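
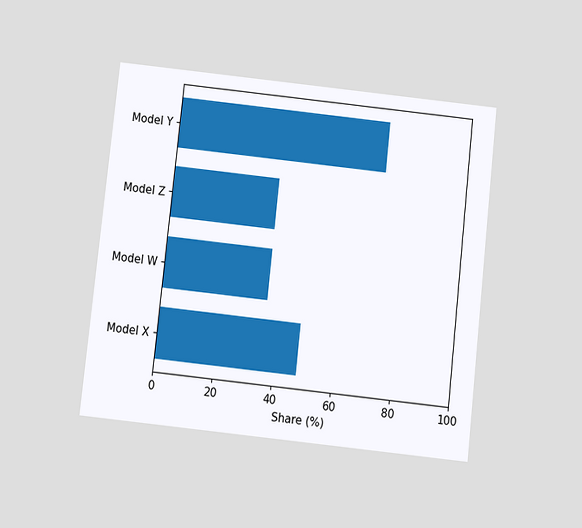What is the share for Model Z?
The chart is tilted about 6° clockwise and viewed slightly from below. Reading along the chart's x-axis, the Model Z bar reaches 36%.

36%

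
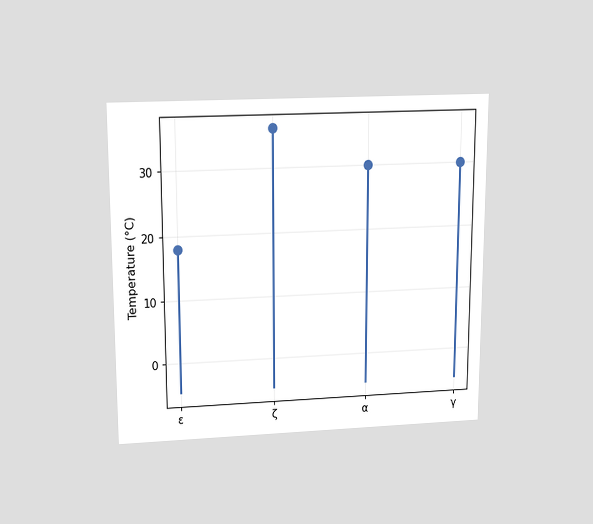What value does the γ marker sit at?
The chart is viewed slightly from above. The γ marker sits at 30°C.

30°C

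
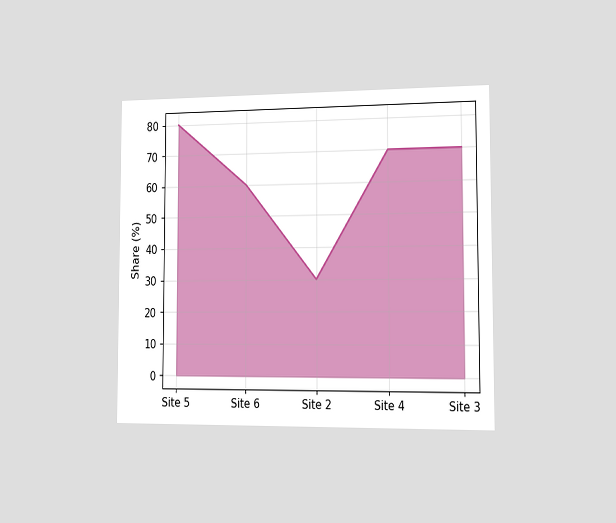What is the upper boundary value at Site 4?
The chart is viewed slightly from the right. At Site 4 the upper boundary is at 70%.

70%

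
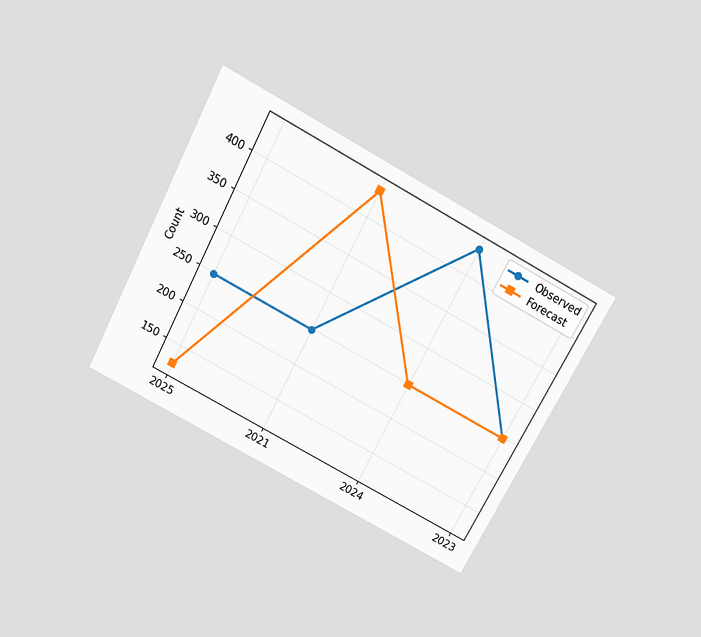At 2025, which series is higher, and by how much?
Observed, by 124

The chart is tilted about 28° clockwise and viewed slightly from above. At 2025, Observed sits above the other line by 124.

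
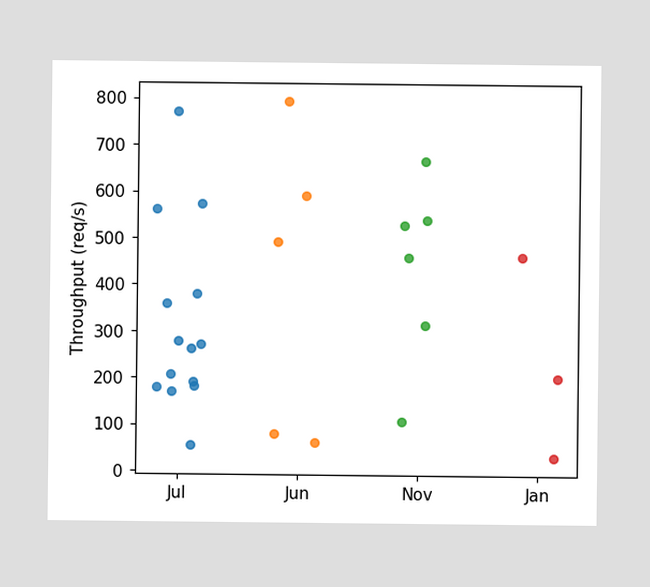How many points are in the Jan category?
3

Counting the markers in the Jan column gives 3.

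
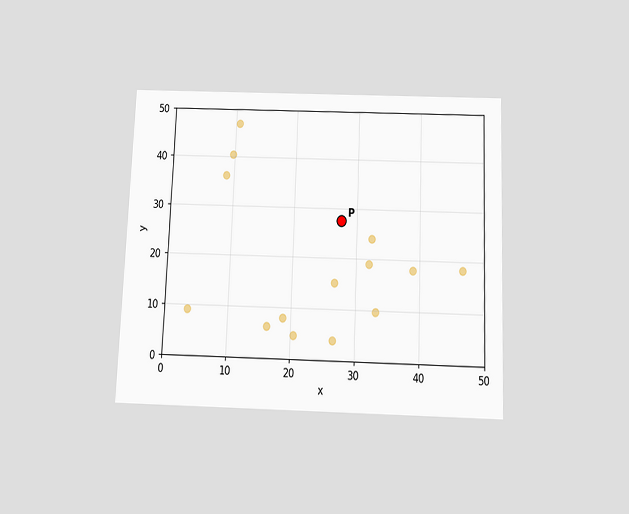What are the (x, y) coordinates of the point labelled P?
The chart is tilted about 2° clockwise and viewed slightly from below. Following the gridlines from P to each axis, P sits at (27.5, 27.5).

(27.5, 27.5)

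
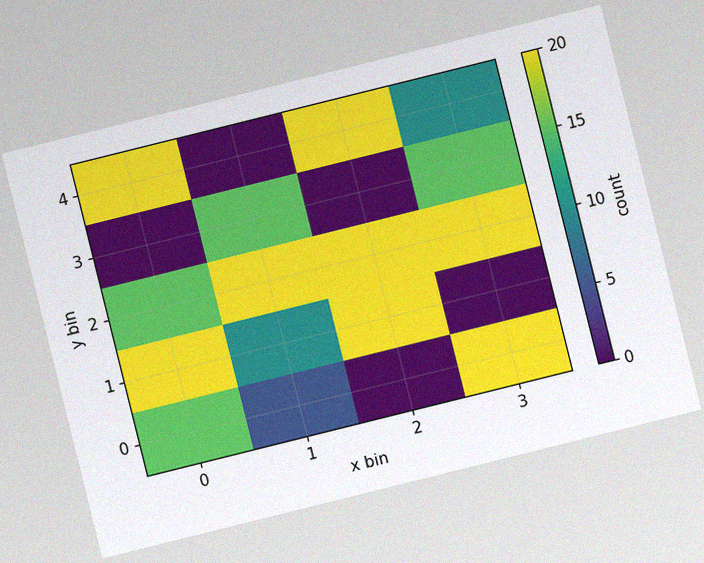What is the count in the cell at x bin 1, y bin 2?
20

The chart is tilted about 14° counter-clockwise, with some photo noise. Matching the cell (1, 2) against the colorbar gives 20.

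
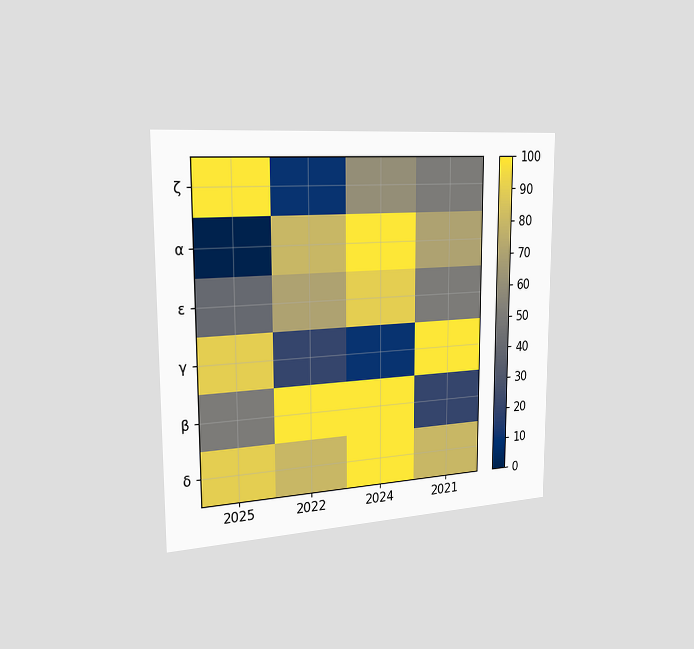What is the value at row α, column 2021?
The chart is viewed slightly from the left. Matching cell (α, 2021) against the colorbar gives 70.

70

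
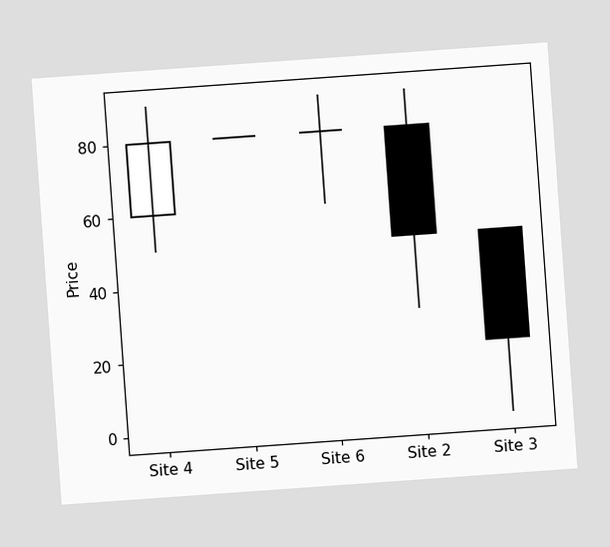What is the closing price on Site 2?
The chart is tilted about 4° counter-clockwise. The Site 2 candle closes at 50.

50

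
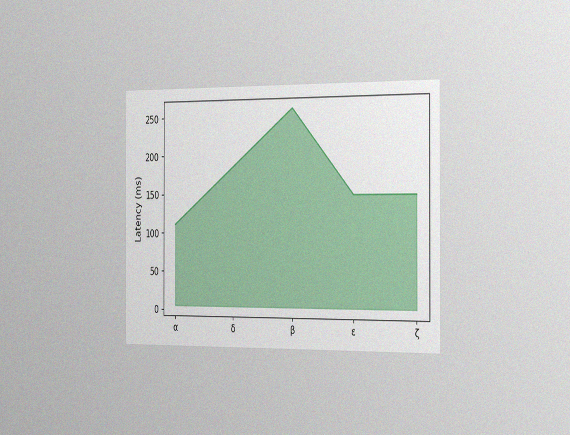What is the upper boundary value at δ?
The chart is viewed slightly from the right, with some photo noise. At δ the upper boundary is at 185ms.

185ms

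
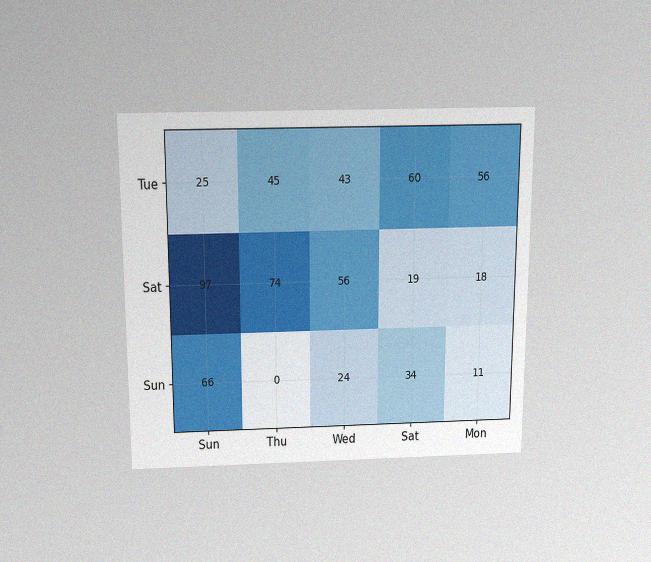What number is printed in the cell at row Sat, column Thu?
74

The chart is viewed slightly from above, with some photo noise. The (Sat, Thu) cell reads 74.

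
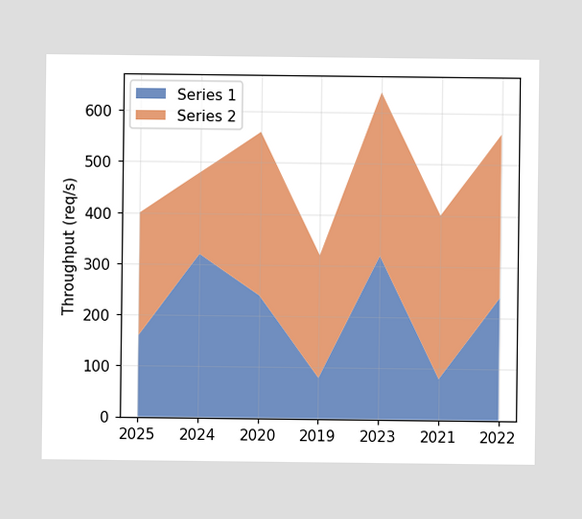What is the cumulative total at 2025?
The stacked total at 2025 reaches 400req/s.

400req/s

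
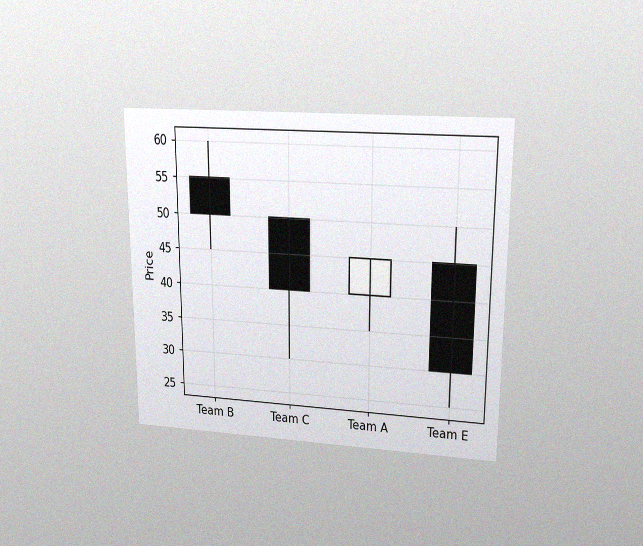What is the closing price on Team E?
30

The chart is viewed at a slight angle, with some photo noise. The Team E candle closes at 30.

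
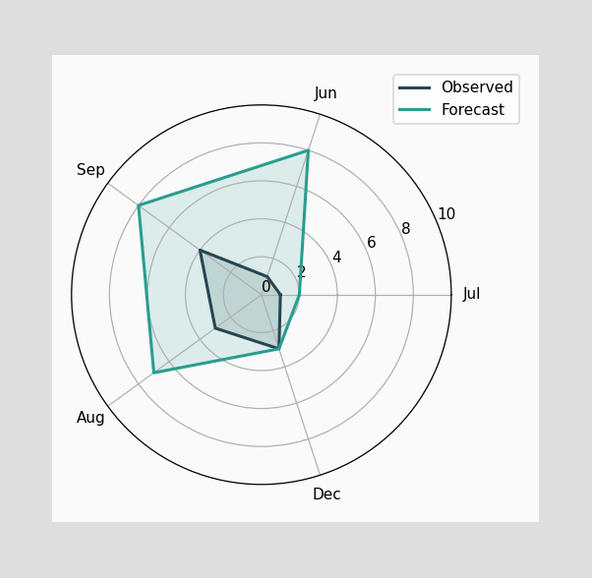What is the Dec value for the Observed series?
3

On the Dec axis, Observed reaches 3.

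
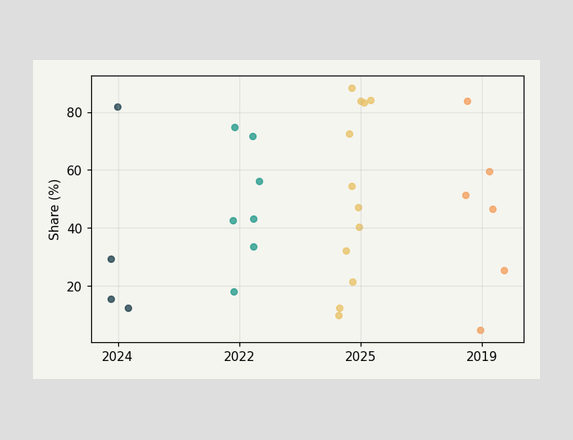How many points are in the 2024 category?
4

Counting the markers in the 2024 column gives 4.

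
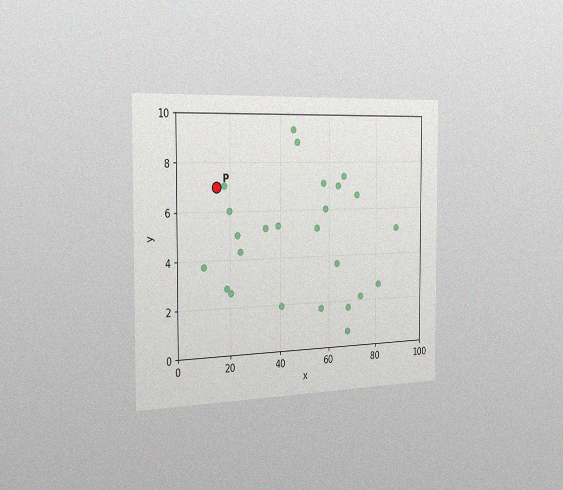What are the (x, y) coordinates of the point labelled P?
The chart is viewed slightly from the left, with some photo noise. Following the gridlines from P to each axis, P sits at (15, 7).

(15, 7)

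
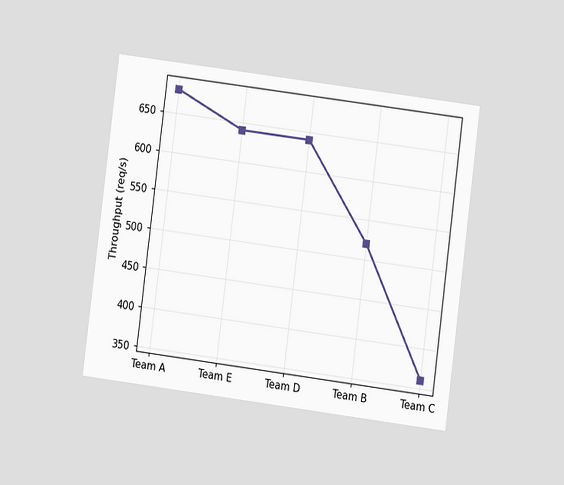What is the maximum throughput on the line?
The chart is tilted about 7° clockwise and viewed at a slight angle. The highest point is at Team A, and reading across to the y-axis gives 680req/s.

680req/s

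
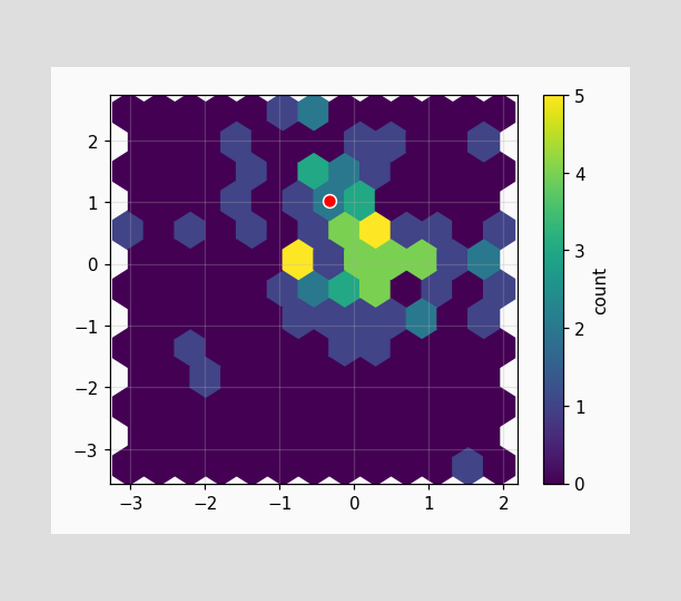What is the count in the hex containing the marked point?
The marked hex reads 2 on the colorbar.

2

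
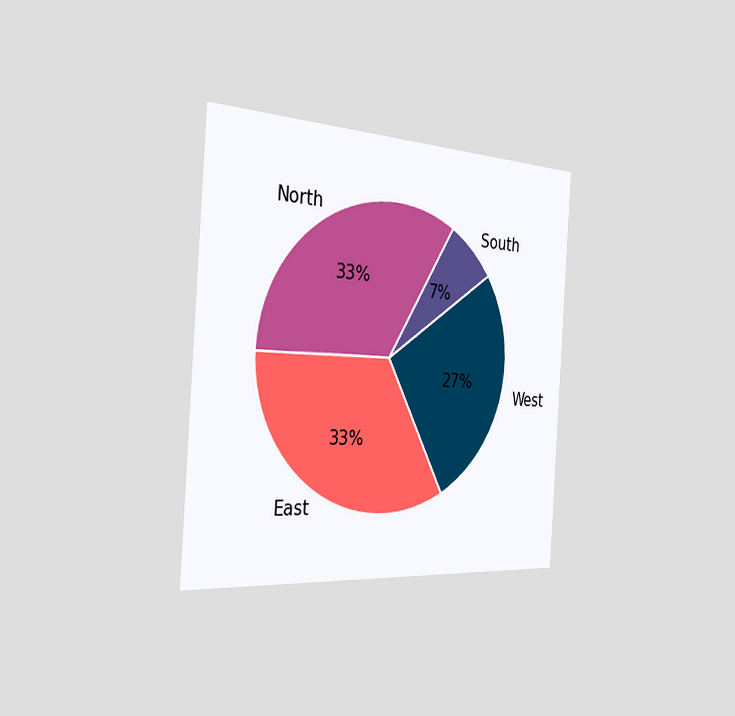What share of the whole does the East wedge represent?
33%

The chart is tilted about 4° clockwise and viewed slightly from the left. The East slice takes up 33% of the pie.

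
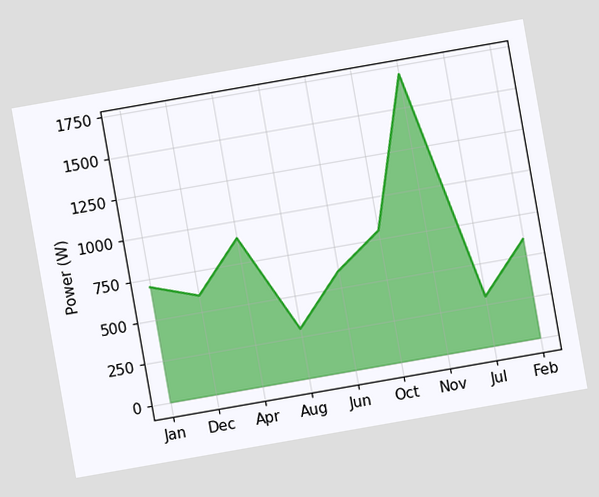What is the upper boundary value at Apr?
The chart is tilted about 10° counter-clockwise. At Apr the upper boundary is at 900W.

900W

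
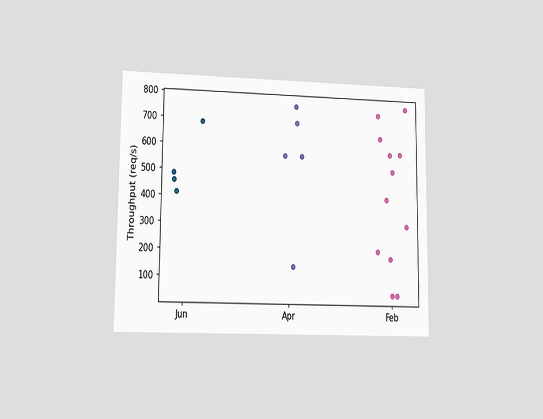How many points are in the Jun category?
The chart is viewed at a slight angle. Counting the markers in the Jun column gives 4.

4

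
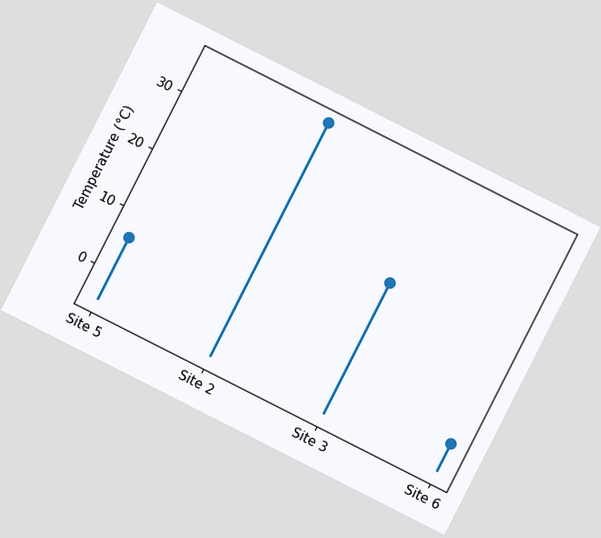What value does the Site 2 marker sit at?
The chart is tilted about 27° clockwise. The Site 2 marker sits at 36°C.

36°C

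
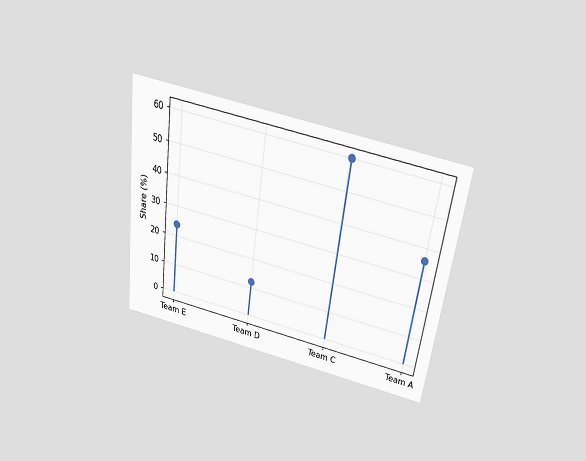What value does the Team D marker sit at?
The chart is tilted about 7° clockwise and viewed slightly from above. The Team D marker sits at 12%.

12%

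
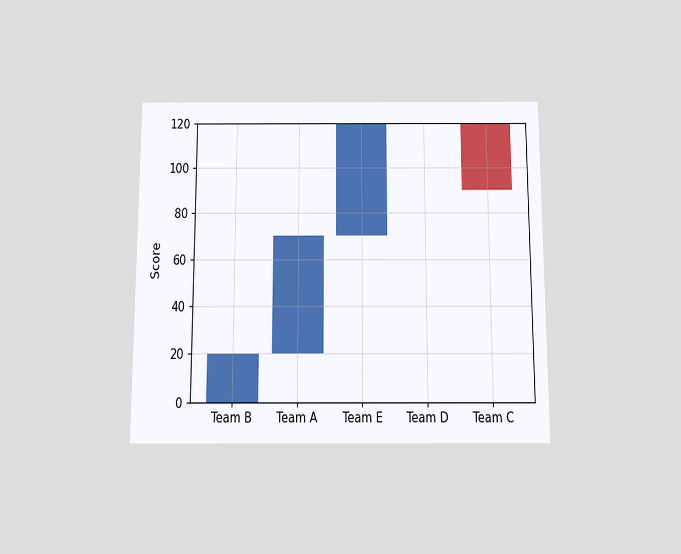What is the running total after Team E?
The chart is viewed slightly from below. After Team E the running total reaches 120.

120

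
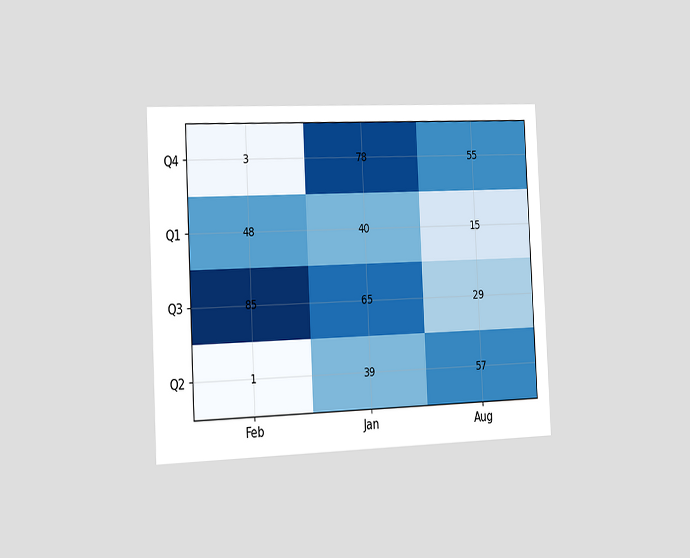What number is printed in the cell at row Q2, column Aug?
57

The chart is tilted about 3° counter-clockwise and viewed slightly from the left. The (Q2, Aug) cell reads 57.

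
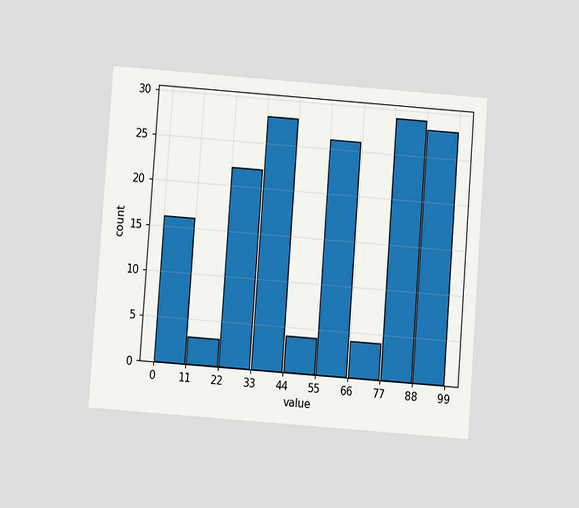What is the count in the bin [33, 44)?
The chart is tilted about 4° clockwise and viewed slightly from below. The [33, 44) bin has height 28.

28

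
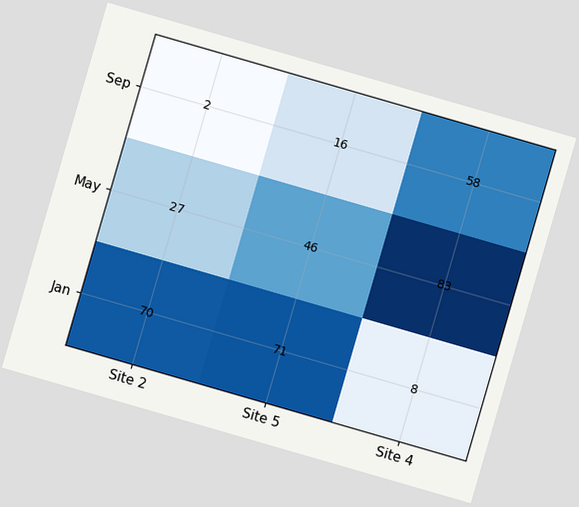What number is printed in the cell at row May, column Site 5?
46

The chart is tilted about 16° clockwise. The (May, Site 5) cell reads 46.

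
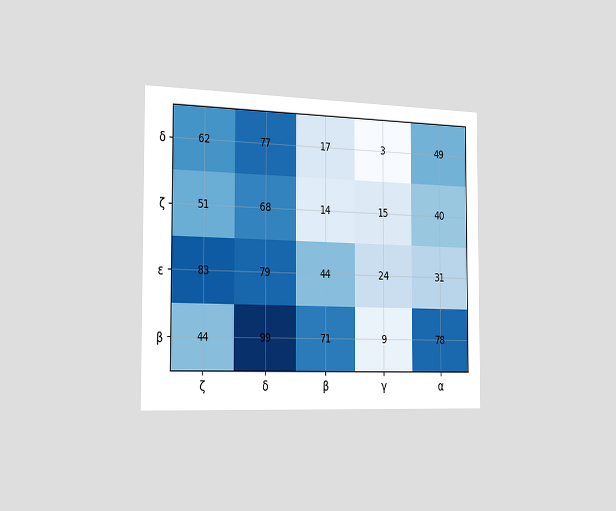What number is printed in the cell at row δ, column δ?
77

The chart is viewed slightly from the left. The (δ, δ) cell reads 77.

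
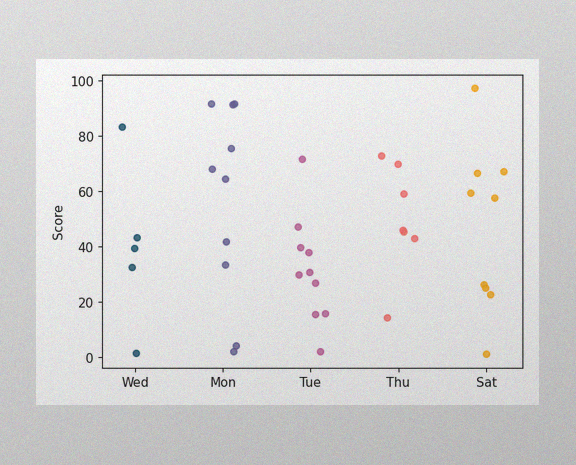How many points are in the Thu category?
The image has some photo noise and uneven lighting. Counting the markers in the Thu column gives 7.

7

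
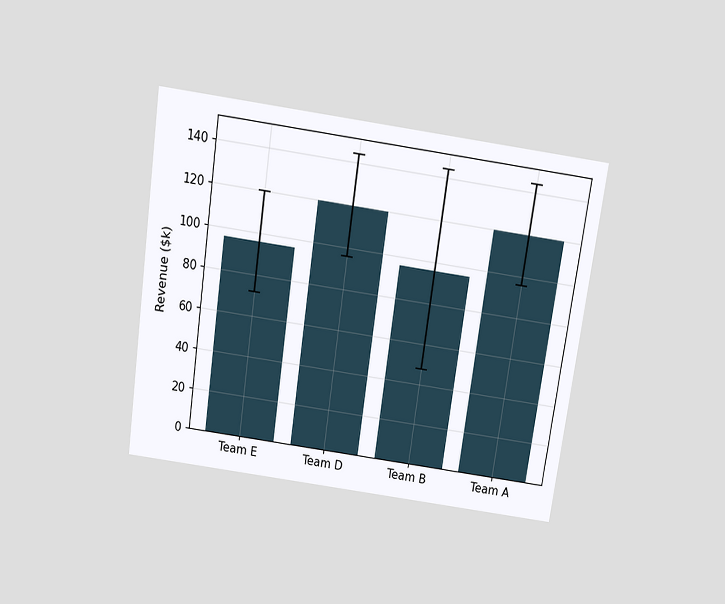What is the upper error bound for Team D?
The chart is tilted about 8° clockwise and viewed slightly from above. The Team D bar's upper whisker reaches $144k.

$144k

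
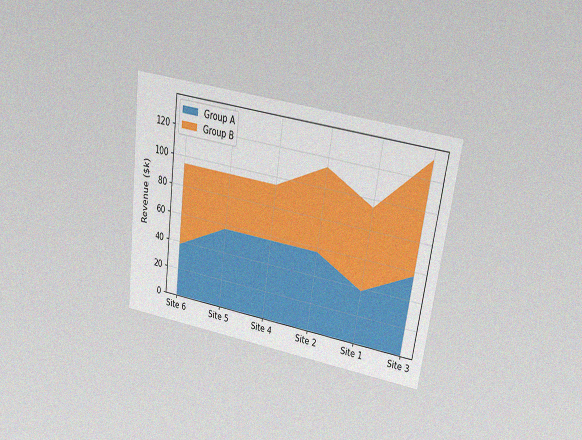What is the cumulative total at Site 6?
$95k

The chart is tilted about 8° clockwise and viewed at a slight angle, with some photo noise. The stacked total at Site 6 reaches $95k.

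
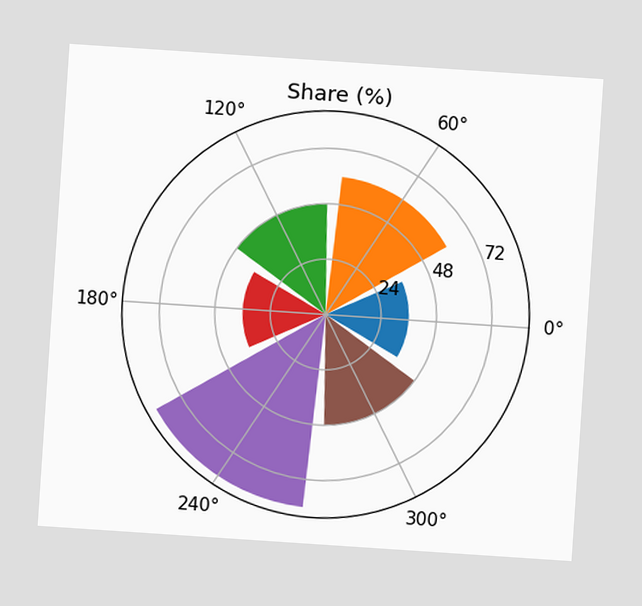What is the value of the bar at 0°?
36%

The chart is tilted about 4° clockwise. The bar at 0° reaches 36% on the radial axis.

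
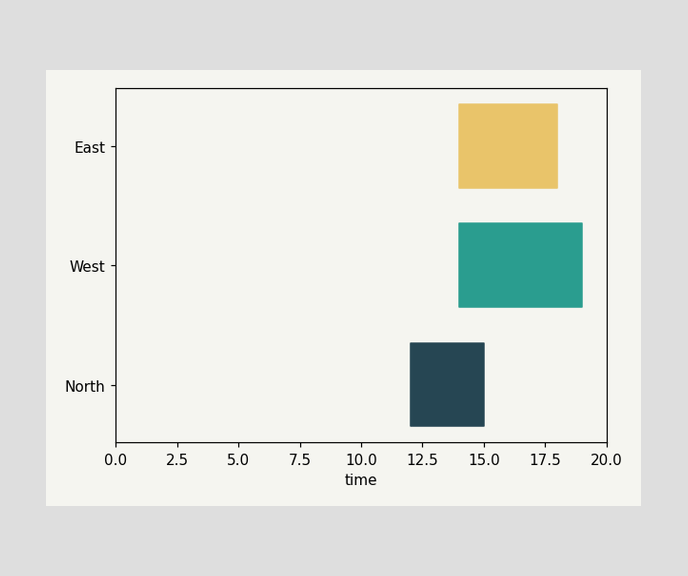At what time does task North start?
12

The North bar begins at t=12.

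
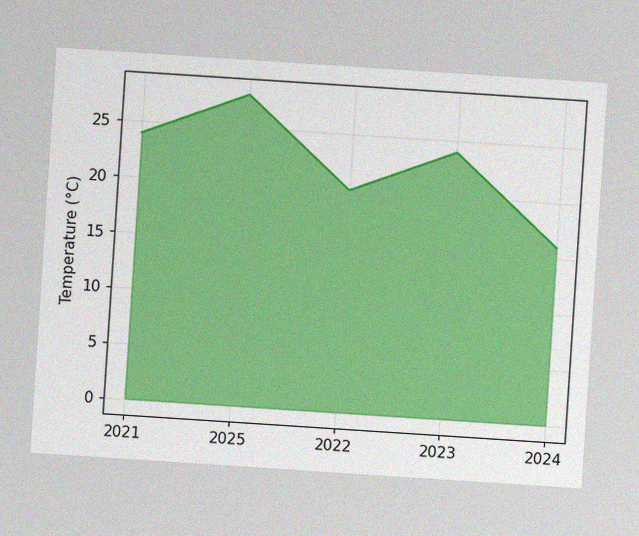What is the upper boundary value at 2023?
The chart is tilted about 4° clockwise, with some photo noise. At 2023 the upper boundary is at 24°C.

24°C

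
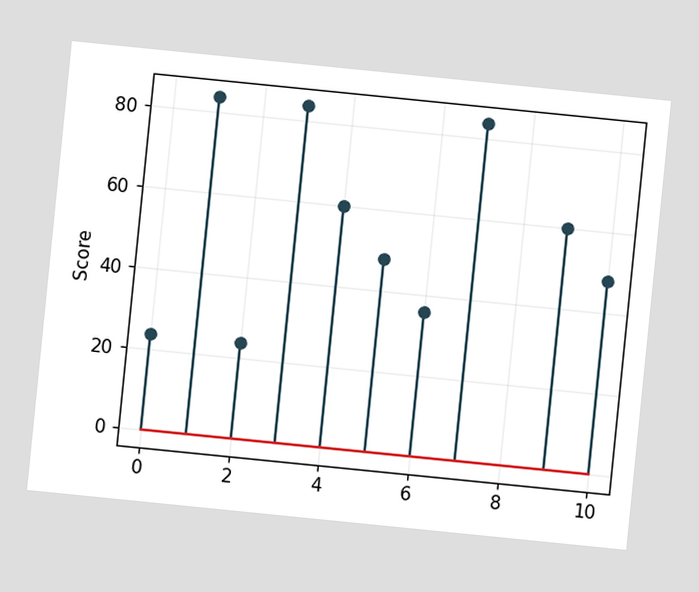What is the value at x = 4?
The chart is tilted about 6° clockwise. The stem at x=4 reaches 60.

60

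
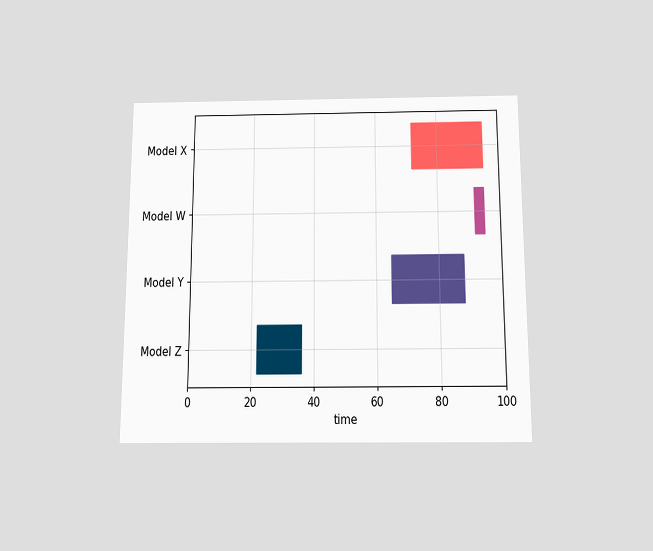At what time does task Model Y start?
The chart is viewed slightly from below. The Model Y bar begins at t=65.

65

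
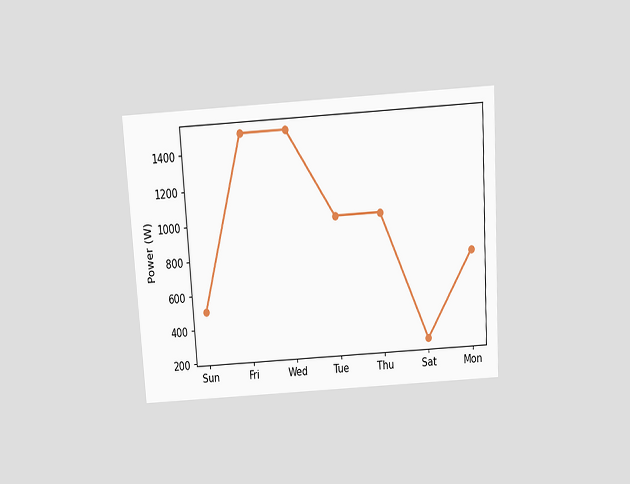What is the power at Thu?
1000W

The chart is tilted about 4° counter-clockwise and viewed slightly from above. At Thu, the line is at 1000W.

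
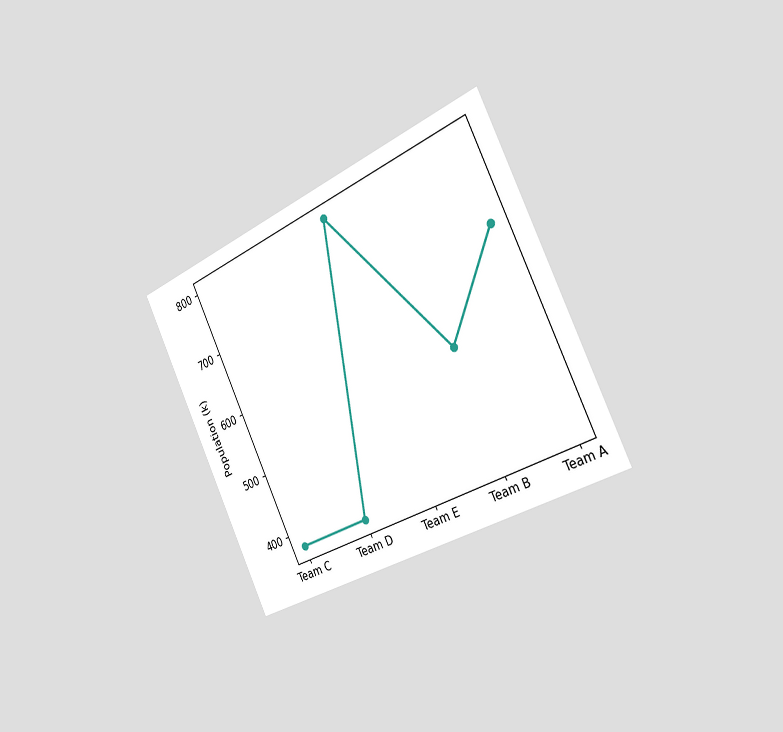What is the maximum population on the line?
798k

The chart is tilted about 26° counter-clockwise and viewed slightly from the right. The highest point is at Team E, and reading across to the y-axis gives 798k.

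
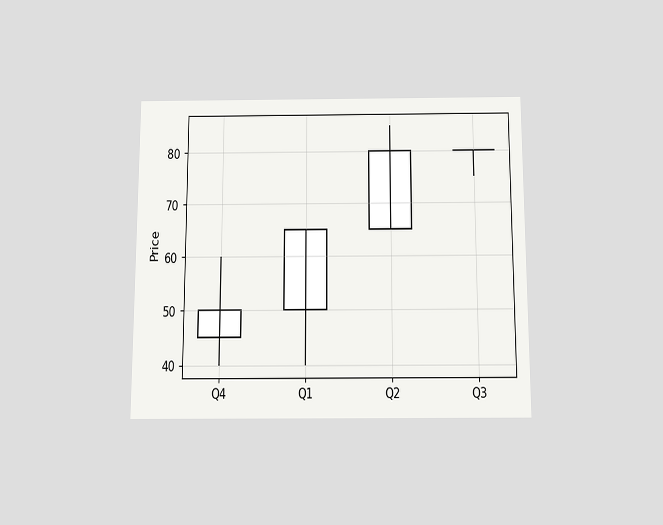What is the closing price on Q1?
65

The chart is viewed slightly from below. The Q1 candle closes at 65.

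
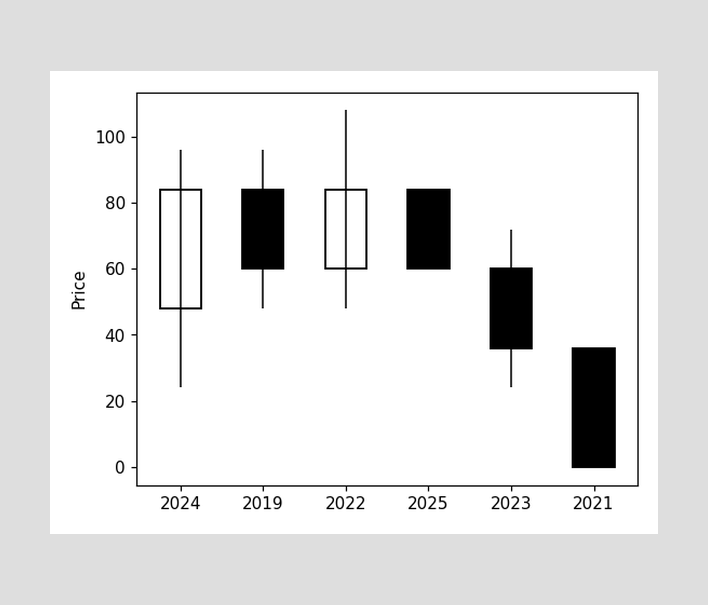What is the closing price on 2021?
The 2021 candle closes at 0.

0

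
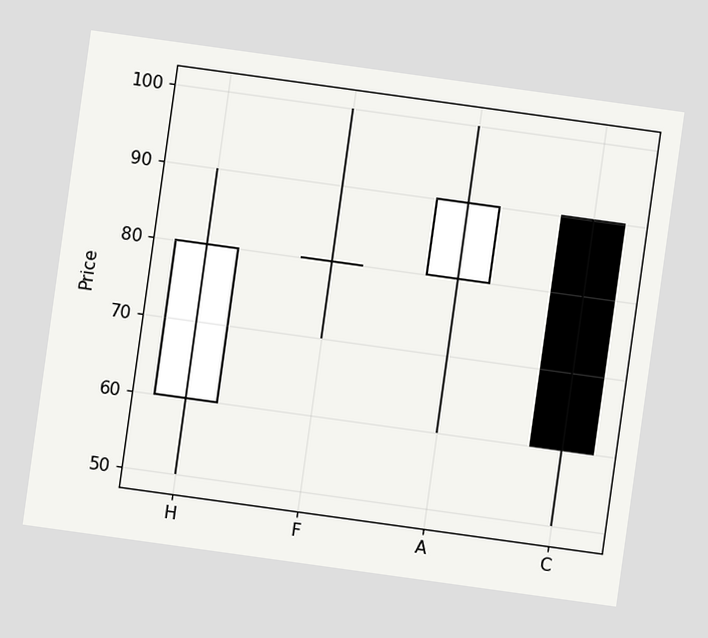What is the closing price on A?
90

The chart is tilted about 8° clockwise. The A candle closes at 90.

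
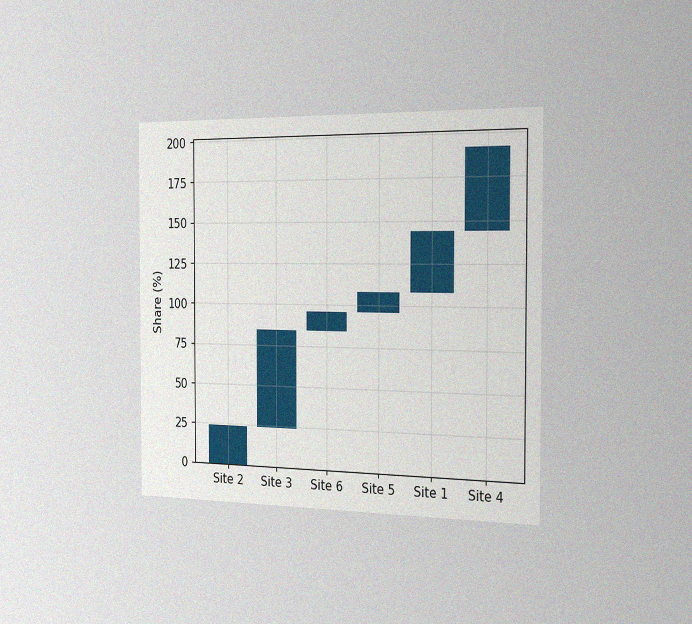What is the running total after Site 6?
96%

The chart is viewed slightly from the right, with some photo noise. After Site 6 the running total reaches 96%.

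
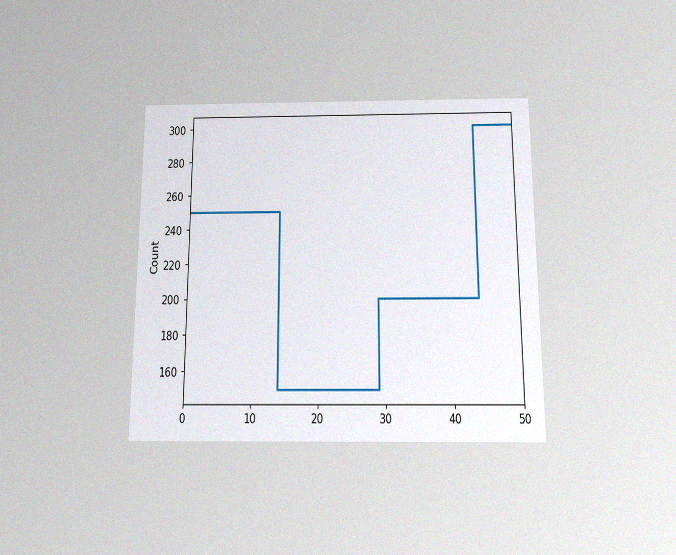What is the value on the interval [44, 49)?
300

The chart is viewed slightly from below, with some photo noise. On [44, 49) the step sits at 300.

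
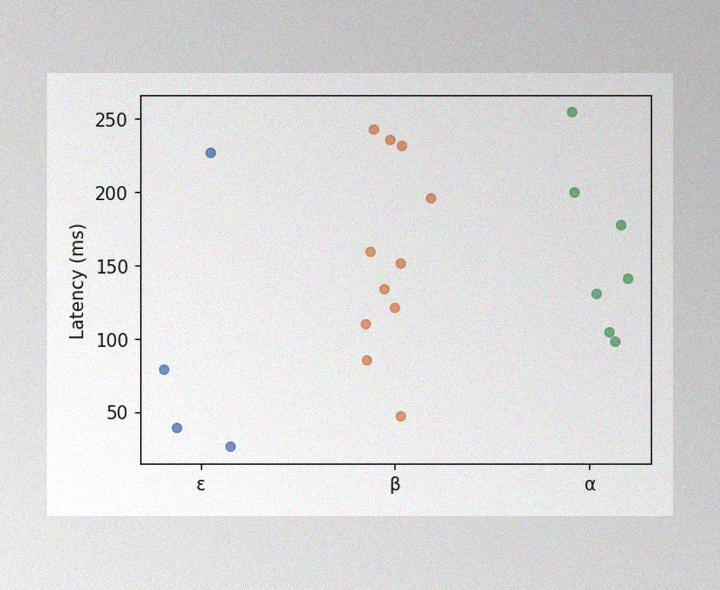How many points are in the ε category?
4

The image has some photo noise and uneven lighting. Counting the markers in the ε column gives 4.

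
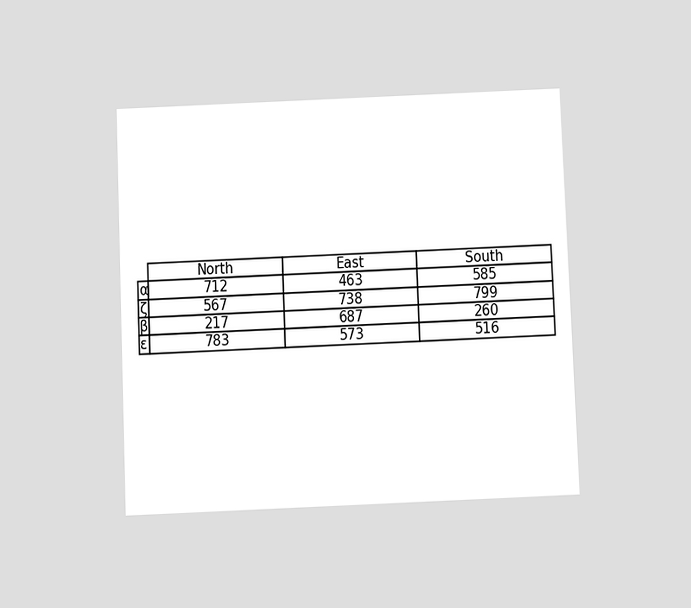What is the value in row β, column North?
The chart is tilted about 2° counter-clockwise and viewed slightly from below. The (β, North) cell reads 217.

217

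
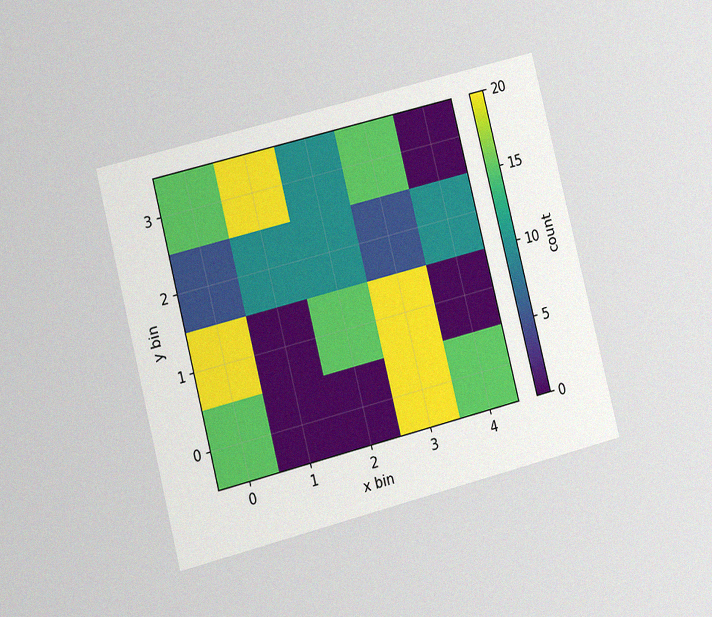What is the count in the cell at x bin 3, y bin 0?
20

The chart is tilted about 14° counter-clockwise and viewed at a slight angle, with some photo noise. Matching the cell (3, 0) against the colorbar gives 20.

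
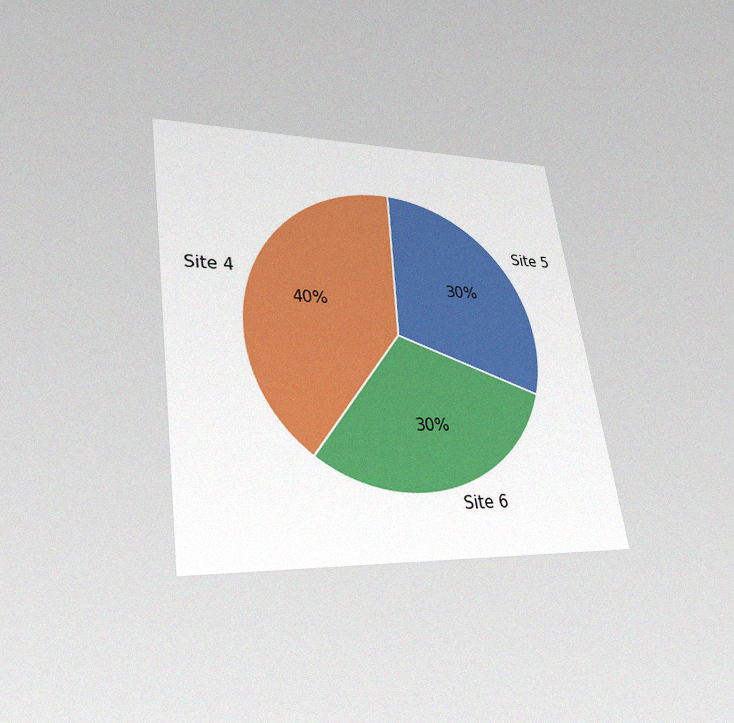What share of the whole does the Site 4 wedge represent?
40%

The chart is tilted about 8° counter-clockwise and viewed slightly from below, with some photo noise. The Site 4 slice takes up 40% of the pie.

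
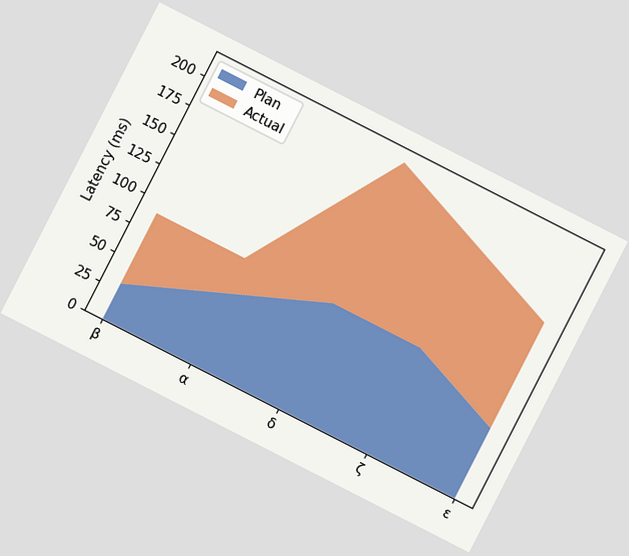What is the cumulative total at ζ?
180ms

The chart is tilted about 27° clockwise. The stacked total at ζ reaches 180ms.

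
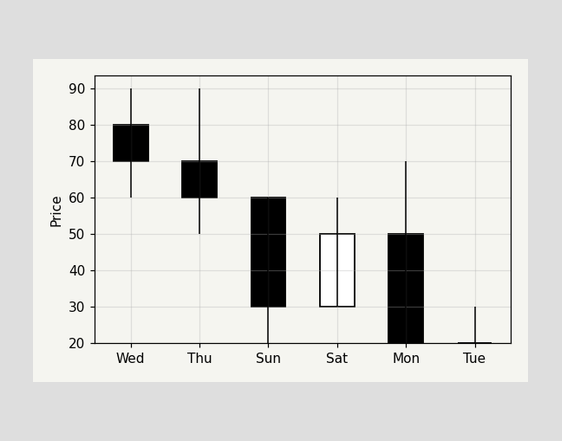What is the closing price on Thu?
The Thu candle closes at 60.

60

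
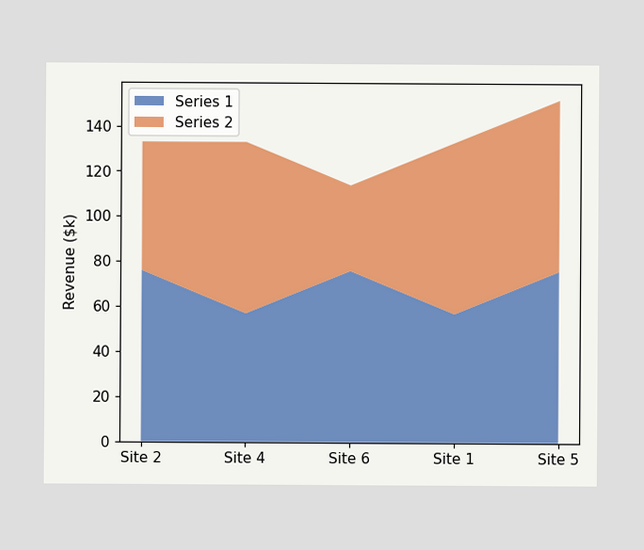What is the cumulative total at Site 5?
The stacked total at Site 5 reaches $152k.

$152k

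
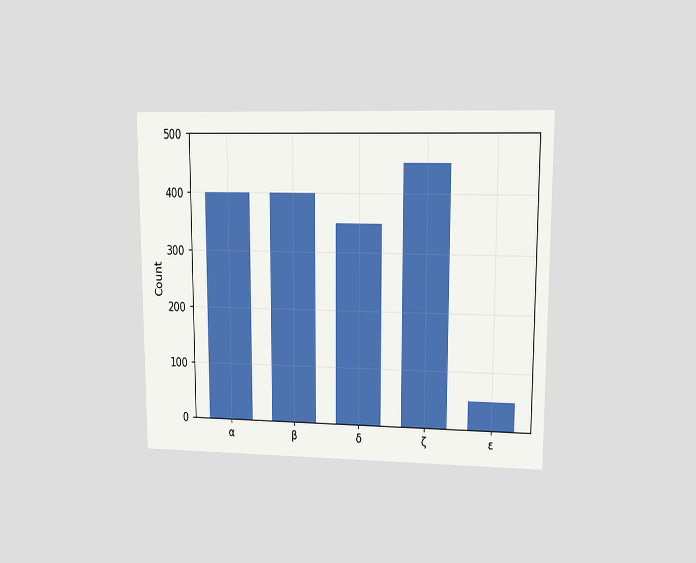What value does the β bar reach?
400

The chart is viewed at a slight angle. Reading along the chart's y-axis, the β bar reaches 400.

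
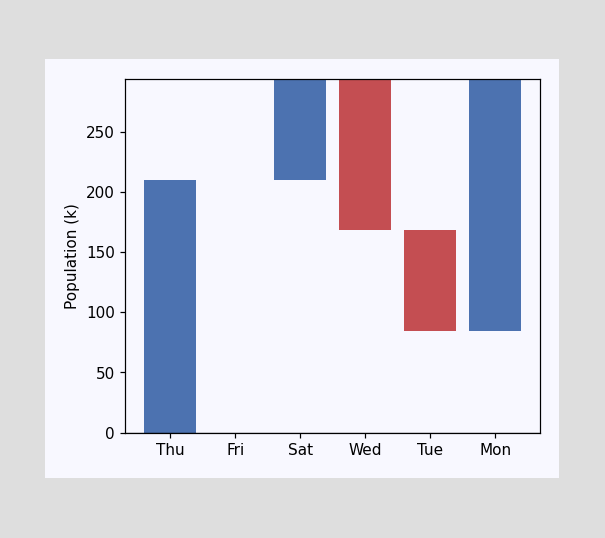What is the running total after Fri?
210k

After Fri the running total reaches 210k.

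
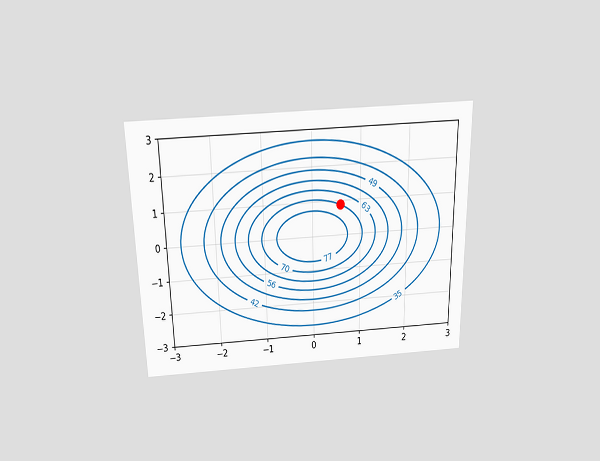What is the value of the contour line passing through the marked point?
70

The chart is viewed slightly from above. The marked point sits on the contour labelled 70.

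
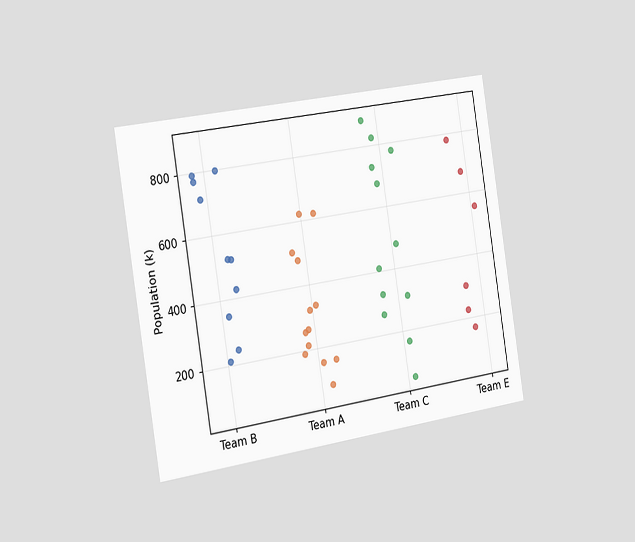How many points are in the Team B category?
10

The chart is tilted about 9° counter-clockwise and viewed slightly from the left. Counting the markers in the Team B column gives 10.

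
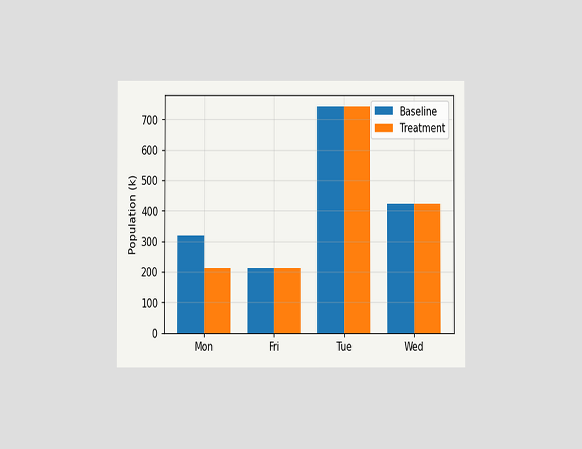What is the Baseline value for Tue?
The chart is viewed at a slight angle. The Baseline bar at Tue reaches 742k on the y-axis.

742k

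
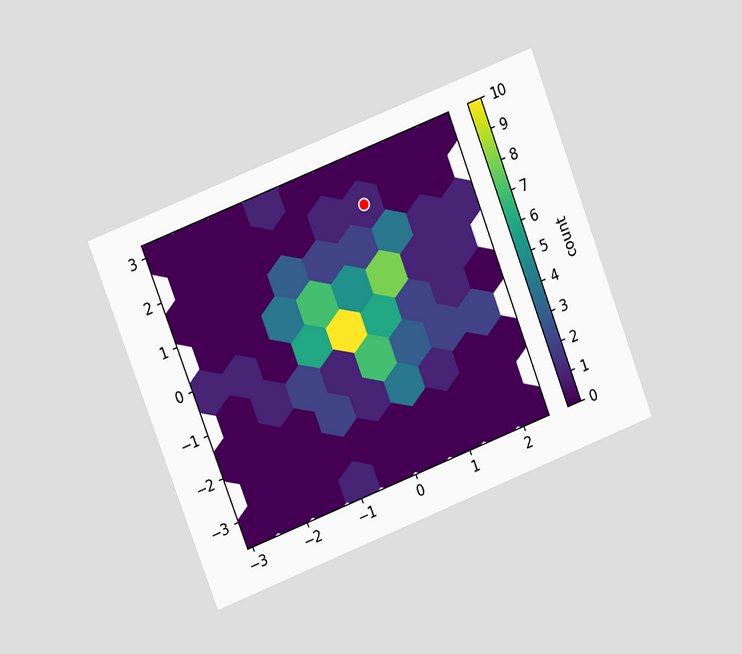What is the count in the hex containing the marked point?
The chart is tilted about 21° counter-clockwise and viewed at a slight angle. The marked hex reads 1 on the colorbar.

1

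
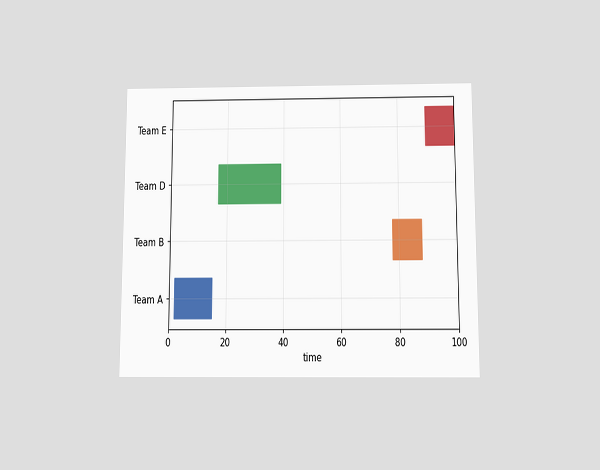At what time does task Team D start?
17

The chart is viewed slightly from below. The Team D bar begins at t=17.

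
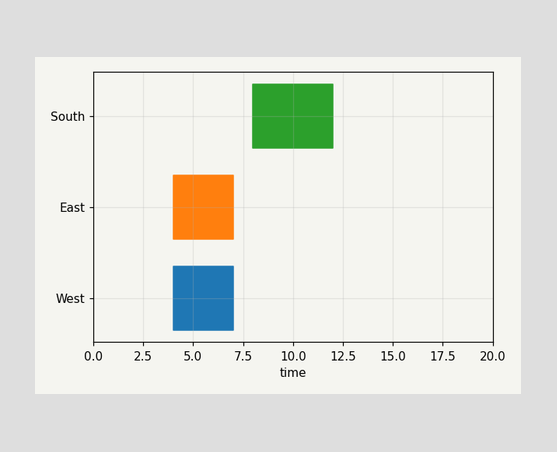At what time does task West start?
4

The West bar begins at t=4.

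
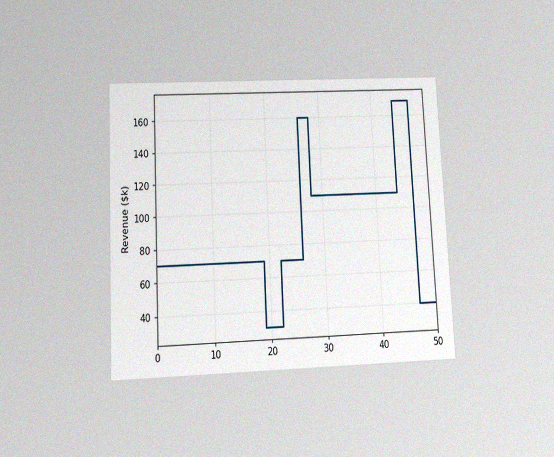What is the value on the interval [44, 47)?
The chart is tilted about 3° counter-clockwise and viewed at a slight angle, with some photo noise. On [44, 47) the step sits at $170k.

$170k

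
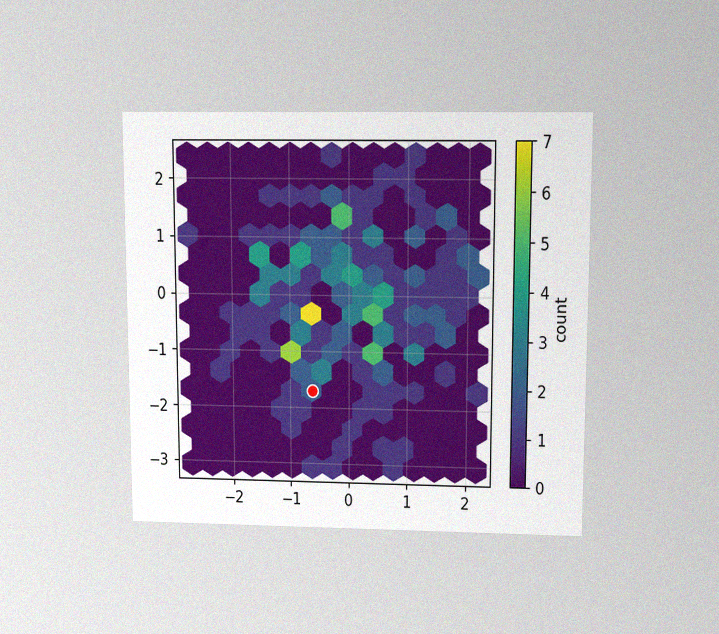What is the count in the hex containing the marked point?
2

The chart is viewed slightly from above, with some photo noise. The marked hex reads 2 on the colorbar.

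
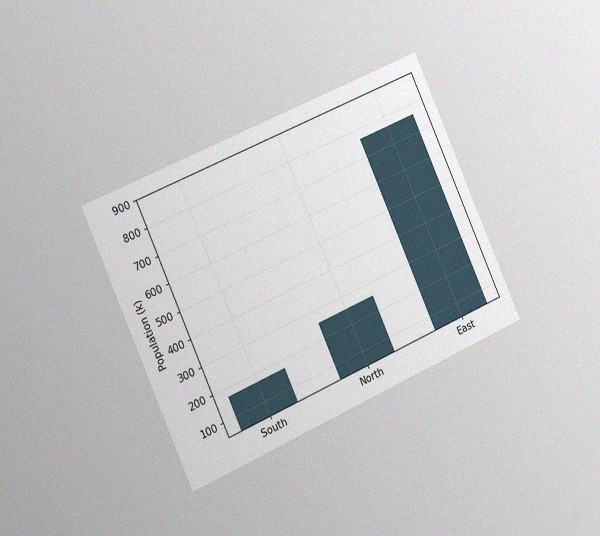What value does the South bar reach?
170k

The chart is tilted about 24° counter-clockwise and viewed slightly from the left, with some photo noise. Reading along the chart's y-axis, the South bar reaches 170k.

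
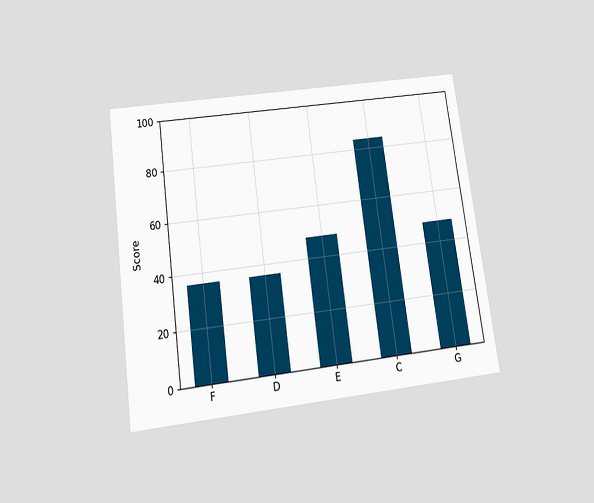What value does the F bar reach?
36

The chart is tilted about 8° counter-clockwise and viewed slightly from below. Reading along the chart's y-axis, the F bar reaches 36.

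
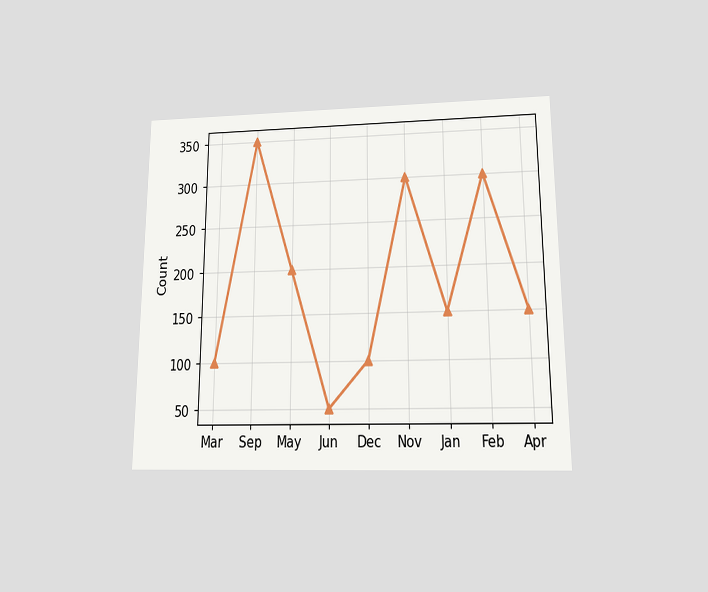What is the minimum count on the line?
50

The chart is viewed slightly from below. The lowest point is at Jun, and reading across to the y-axis gives 50.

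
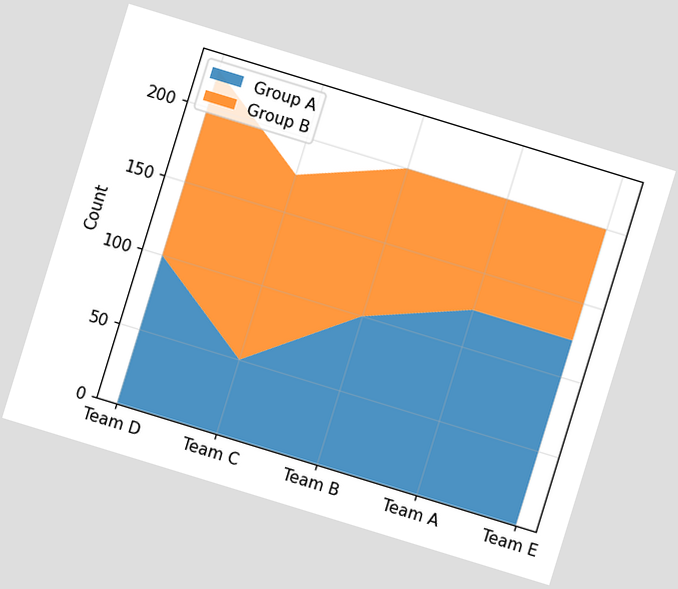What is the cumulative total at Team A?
200

The chart is tilted about 17° clockwise. The stacked total at Team A reaches 200.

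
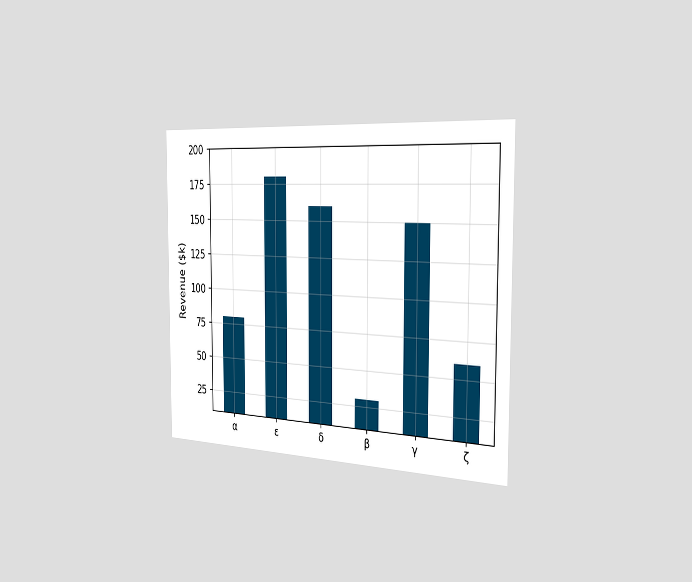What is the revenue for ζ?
The chart is viewed slightly from the right. Reading along the chart's y-axis, the ζ bar reaches $60k.

$60k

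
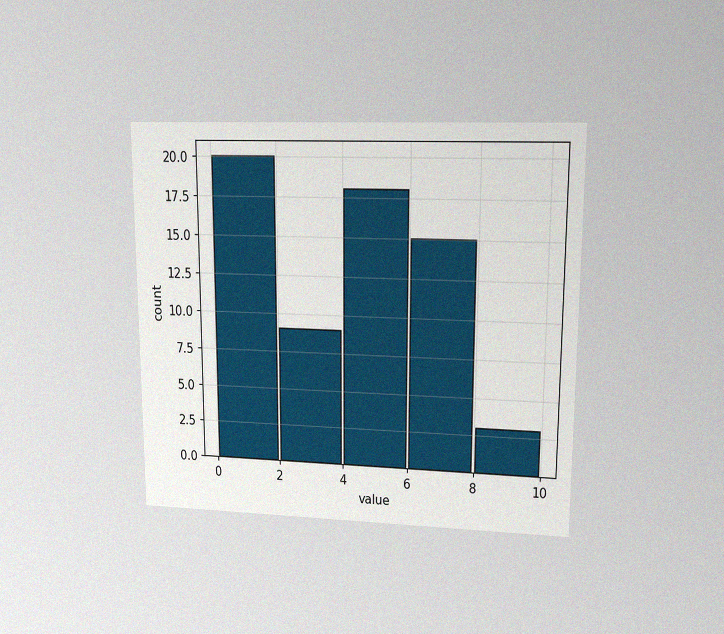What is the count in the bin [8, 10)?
3

The chart is viewed at a slight angle, with some photo noise. The [8, 10) bin has height 3.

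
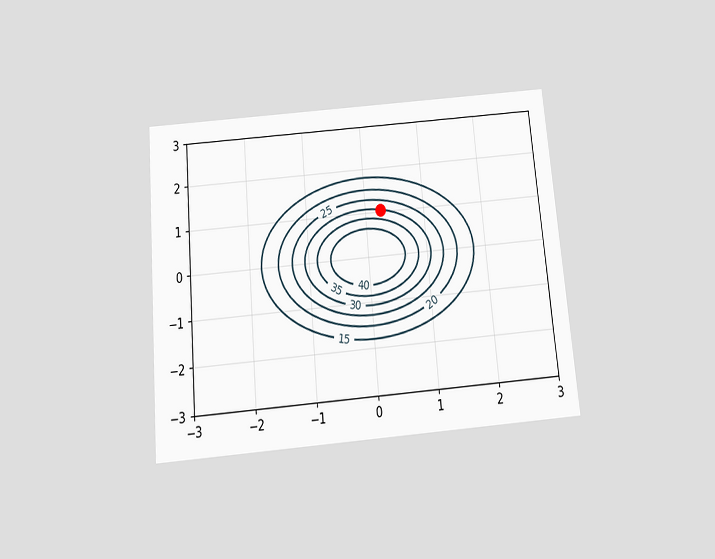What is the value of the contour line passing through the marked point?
30

The chart is tilted about 5° counter-clockwise and viewed slightly from below. The marked point sits on the contour labelled 30.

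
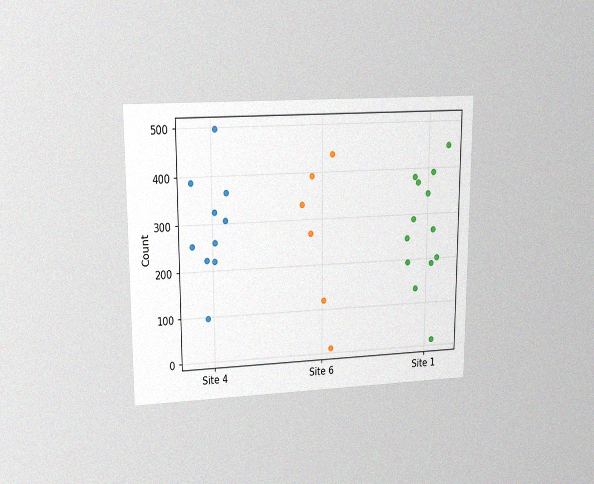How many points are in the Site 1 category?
13

The chart is viewed at a slight angle, with some photo noise. Counting the markers in the Site 1 column gives 13.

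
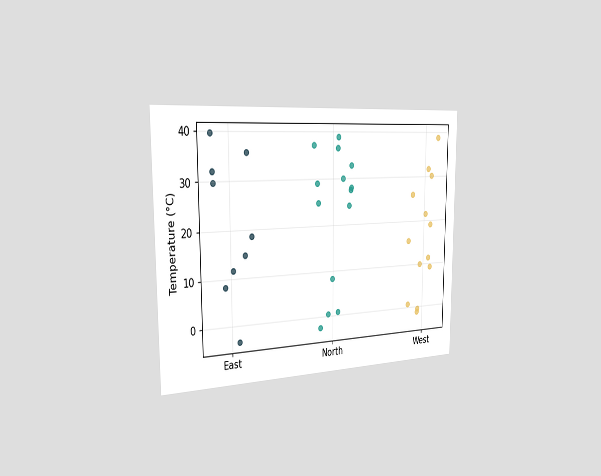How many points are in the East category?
9

The chart is viewed slightly from the left. Counting the markers in the East column gives 9.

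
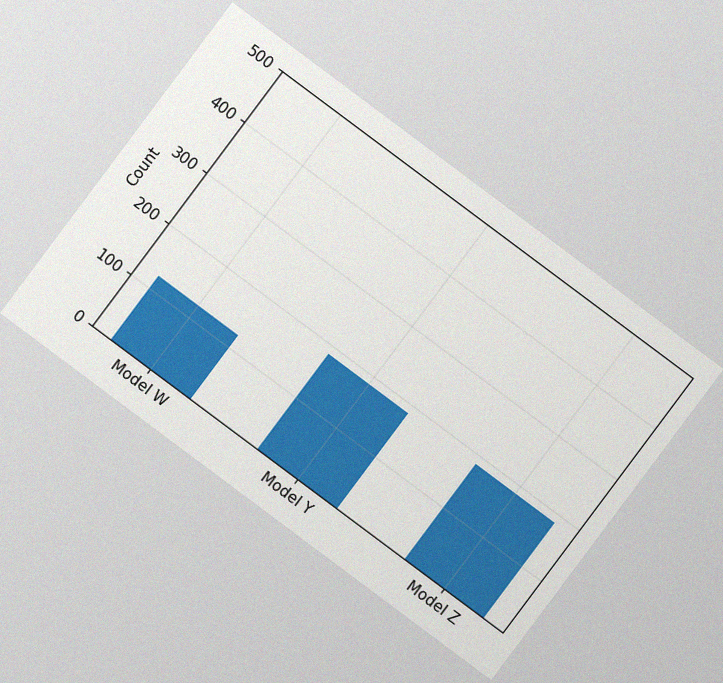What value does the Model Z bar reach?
186

The chart is tilted about 37° clockwise, with some photo noise. Reading along the chart's y-axis, the Model Z bar reaches 186.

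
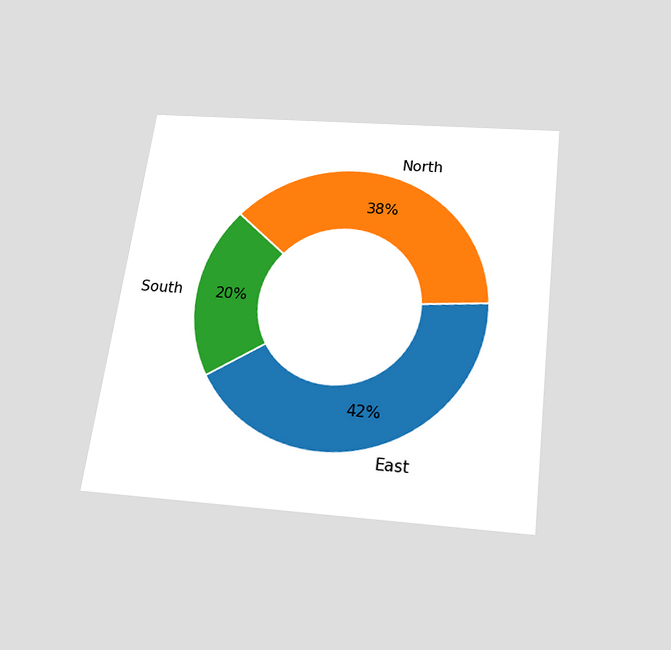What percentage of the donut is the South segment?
The chart is tilted about 7° clockwise and viewed slightly from below. The South segment takes up 20% of the ring.

20%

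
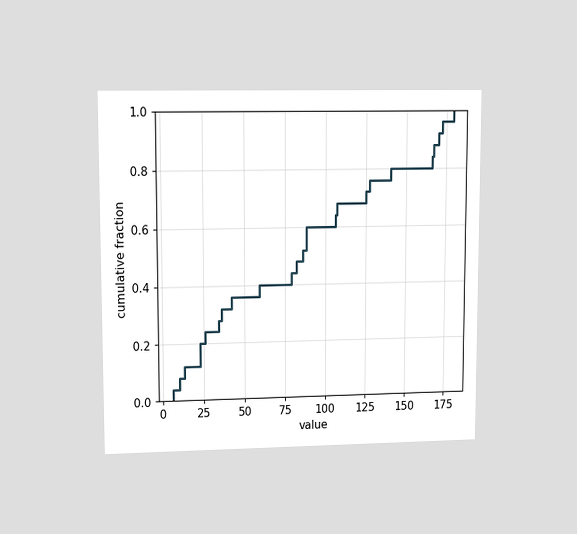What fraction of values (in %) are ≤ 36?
32%

The chart is viewed at a slight angle. At x=36 the ECDF step is at 32%.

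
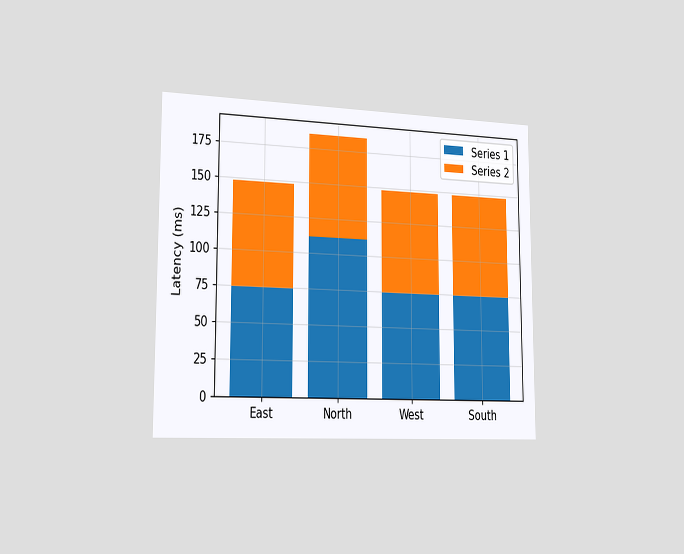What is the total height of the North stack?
185ms

The chart is viewed slightly from the left. The North stack's top reaches 185ms on the y-axis.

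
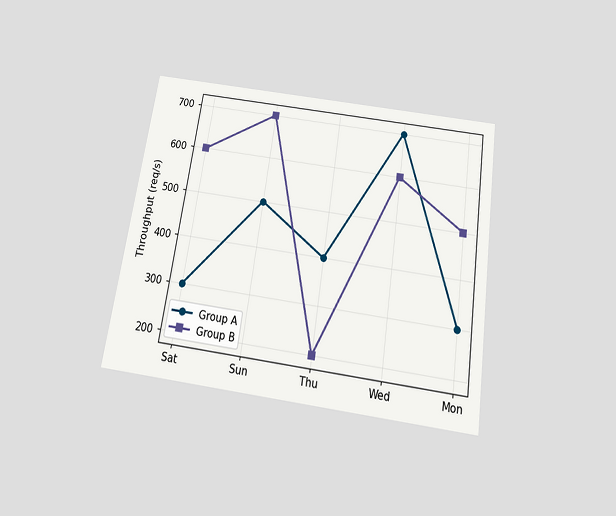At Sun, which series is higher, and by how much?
Group B, by 200req/s

The chart is tilted about 8° clockwise and viewed slightly from below. At Sun, Group B sits above the other line by 200req/s.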